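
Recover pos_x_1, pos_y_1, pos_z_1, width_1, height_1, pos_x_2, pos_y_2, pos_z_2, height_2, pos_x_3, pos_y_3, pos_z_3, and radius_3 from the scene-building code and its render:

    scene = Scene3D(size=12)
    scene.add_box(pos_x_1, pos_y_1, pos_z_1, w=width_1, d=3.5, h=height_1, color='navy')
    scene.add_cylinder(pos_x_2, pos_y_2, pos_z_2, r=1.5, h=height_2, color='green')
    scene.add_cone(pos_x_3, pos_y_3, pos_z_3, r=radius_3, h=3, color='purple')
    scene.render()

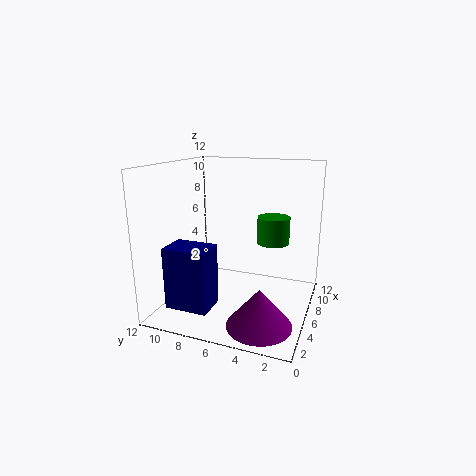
pos_x_1 = 1.5, pos_y_1 = 7, pos_z_1 = 1, width_1 = 2.5, height_1 = 5, pos_x_2 = 10, pos_y_2 = 4, pos_z_2 = 4.5, height_2 = 2.5, pos_x_3 = 2.5, pos_y_3 = 3, pos_z_3 = 0.5, radius_3 = 2.5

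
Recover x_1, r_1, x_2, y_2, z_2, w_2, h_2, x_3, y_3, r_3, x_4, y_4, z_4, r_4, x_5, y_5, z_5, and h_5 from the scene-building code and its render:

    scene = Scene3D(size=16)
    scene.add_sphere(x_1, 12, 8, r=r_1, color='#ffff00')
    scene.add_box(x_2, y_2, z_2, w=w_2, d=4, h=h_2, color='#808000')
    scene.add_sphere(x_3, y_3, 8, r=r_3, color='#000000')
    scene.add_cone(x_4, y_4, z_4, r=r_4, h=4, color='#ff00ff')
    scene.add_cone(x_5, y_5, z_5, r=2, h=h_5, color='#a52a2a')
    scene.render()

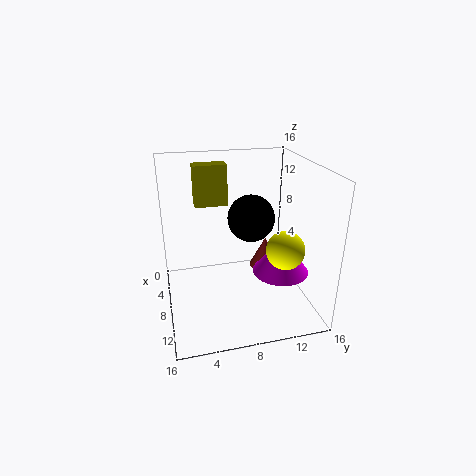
x_1 = 12; r_1 = 2; x_2 = 1; y_2 = 4; z_2 = 10; w_2 = 2; h_2 = 5; x_3 = 3; y_3 = 11; r_3 = 3; x_4 = 11; y_4 = 12; z_4 = 5; r_4 = 3; x_5 = 3; y_5 = 13; z_5 = 1; h_5 = 4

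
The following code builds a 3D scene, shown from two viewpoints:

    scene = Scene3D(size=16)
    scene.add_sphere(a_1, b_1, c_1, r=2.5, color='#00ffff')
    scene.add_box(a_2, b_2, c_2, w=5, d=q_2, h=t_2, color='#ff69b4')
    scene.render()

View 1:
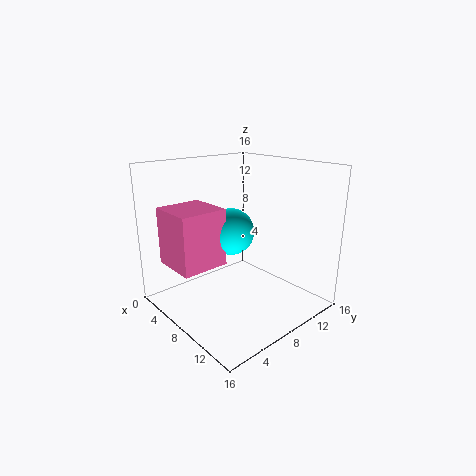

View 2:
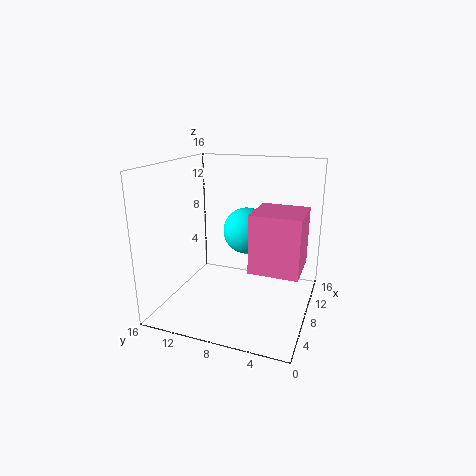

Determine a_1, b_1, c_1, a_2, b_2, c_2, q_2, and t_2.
a_1 = 8, b_1 = 7, c_1 = 9, a_2 = 4, b_2 = 0.5, c_2 = 6, q_2 = 5, t_2 = 6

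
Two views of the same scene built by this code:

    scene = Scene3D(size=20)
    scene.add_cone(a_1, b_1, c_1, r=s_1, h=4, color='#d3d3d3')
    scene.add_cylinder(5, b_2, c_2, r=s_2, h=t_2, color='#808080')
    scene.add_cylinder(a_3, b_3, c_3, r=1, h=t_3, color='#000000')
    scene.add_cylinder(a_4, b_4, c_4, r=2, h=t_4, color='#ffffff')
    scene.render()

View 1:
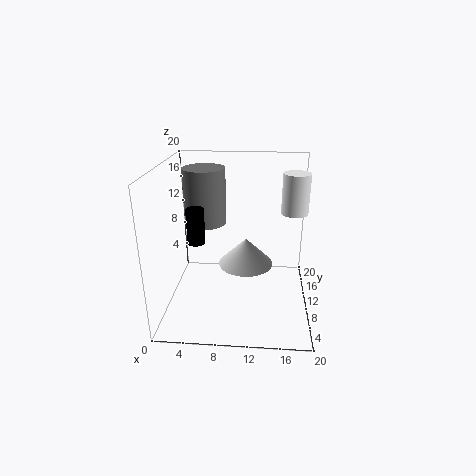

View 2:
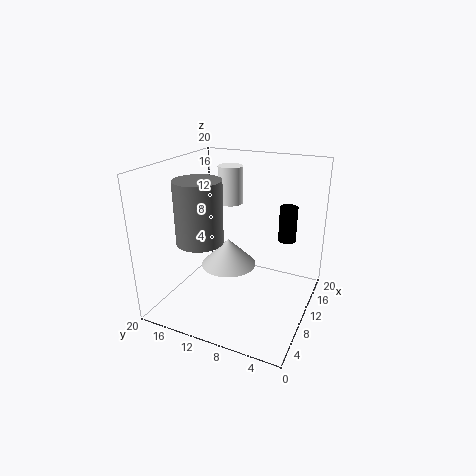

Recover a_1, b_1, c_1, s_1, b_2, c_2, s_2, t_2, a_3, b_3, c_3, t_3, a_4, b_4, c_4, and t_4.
a_1 = 11, b_1 = 12, c_1 = 5, s_1 = 4, b_2 = 13, c_2 = 11, s_2 = 3, t_2 = 8, a_3 = 6, b_3 = 2, c_3 = 13, t_3 = 4, a_4 = 18, b_4 = 15, c_4 = 12, t_4 = 6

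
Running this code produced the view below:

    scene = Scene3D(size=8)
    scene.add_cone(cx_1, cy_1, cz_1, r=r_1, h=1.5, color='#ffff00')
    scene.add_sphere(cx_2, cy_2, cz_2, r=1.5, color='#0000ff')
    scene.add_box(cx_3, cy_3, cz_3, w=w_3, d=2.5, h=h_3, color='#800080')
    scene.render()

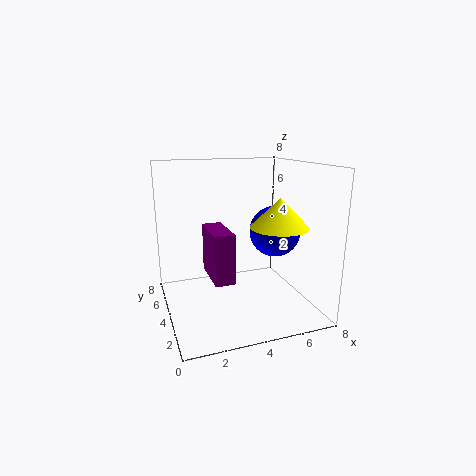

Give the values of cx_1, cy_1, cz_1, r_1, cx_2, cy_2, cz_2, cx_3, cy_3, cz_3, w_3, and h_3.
cx_1 = 5.5
cy_1 = 2
cz_1 = 5
r_1 = 1.5
cx_2 = 6.5
cy_2 = 4.5
cz_2 = 4
cx_3 = 2
cy_3 = 1.5
cz_3 = 2.5
w_3 = 1
h_3 = 2.5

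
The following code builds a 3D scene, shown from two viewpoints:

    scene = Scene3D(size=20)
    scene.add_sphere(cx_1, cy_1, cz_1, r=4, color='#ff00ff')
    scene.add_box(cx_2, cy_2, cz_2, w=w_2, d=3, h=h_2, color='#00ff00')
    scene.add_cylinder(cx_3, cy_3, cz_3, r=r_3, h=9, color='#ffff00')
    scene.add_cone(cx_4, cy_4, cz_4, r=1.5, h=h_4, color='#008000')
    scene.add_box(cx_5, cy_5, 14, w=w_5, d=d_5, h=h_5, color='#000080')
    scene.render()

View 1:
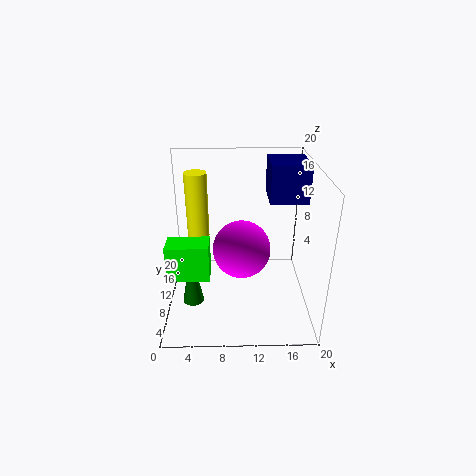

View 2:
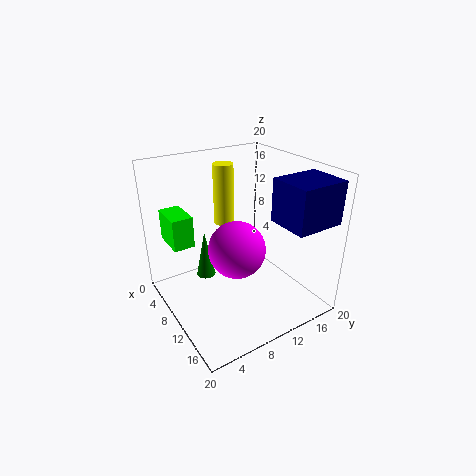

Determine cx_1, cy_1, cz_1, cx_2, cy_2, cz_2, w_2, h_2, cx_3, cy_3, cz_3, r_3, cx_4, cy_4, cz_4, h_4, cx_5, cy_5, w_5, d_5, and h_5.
cx_1 = 10.5
cy_1 = 9.5
cz_1 = 8.5
cx_2 = 1.5
cy_2 = 2
cz_2 = 8.5
w_2 = 5
h_2 = 4.5
cx_3 = 4.5
cy_3 = 11
cz_3 = 10
r_3 = 1.5
cx_4 = 3.5
cy_4 = 8
cz_4 = 1
h_4 = 7.5
cx_5 = 14.5
cy_5 = 12
w_5 = 5.5
d_5 = 6.5
h_5 = 5.5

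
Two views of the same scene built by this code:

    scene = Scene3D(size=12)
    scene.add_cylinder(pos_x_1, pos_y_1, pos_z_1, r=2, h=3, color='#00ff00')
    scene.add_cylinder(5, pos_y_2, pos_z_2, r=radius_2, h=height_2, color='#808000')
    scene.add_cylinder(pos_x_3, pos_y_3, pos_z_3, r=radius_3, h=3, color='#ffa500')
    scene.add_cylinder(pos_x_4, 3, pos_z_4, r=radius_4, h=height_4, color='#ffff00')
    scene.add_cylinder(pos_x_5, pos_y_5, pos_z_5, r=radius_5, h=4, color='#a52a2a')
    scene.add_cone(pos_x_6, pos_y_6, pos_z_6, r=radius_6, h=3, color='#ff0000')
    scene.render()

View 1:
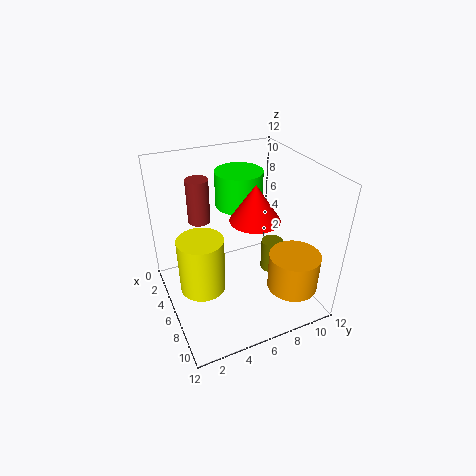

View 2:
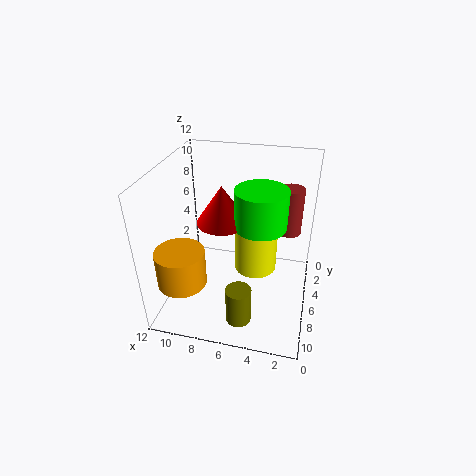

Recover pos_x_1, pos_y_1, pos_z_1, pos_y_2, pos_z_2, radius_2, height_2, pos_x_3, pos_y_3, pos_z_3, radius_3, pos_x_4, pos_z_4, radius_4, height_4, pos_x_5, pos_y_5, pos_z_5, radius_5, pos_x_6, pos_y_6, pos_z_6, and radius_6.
pos_x_1 = 4
pos_y_1 = 7
pos_z_1 = 8
pos_y_2 = 10
pos_z_2 = 1
radius_2 = 1
height_2 = 3
pos_x_3 = 10
pos_y_3 = 9
pos_z_3 = 3
radius_3 = 2
pos_x_4 = 5
pos_z_4 = 1
radius_4 = 2
height_4 = 5
pos_x_5 = 2
pos_y_5 = 4
pos_z_5 = 6
radius_5 = 1
pos_x_6 = 7
pos_y_6 = 7
pos_z_6 = 8
radius_6 = 2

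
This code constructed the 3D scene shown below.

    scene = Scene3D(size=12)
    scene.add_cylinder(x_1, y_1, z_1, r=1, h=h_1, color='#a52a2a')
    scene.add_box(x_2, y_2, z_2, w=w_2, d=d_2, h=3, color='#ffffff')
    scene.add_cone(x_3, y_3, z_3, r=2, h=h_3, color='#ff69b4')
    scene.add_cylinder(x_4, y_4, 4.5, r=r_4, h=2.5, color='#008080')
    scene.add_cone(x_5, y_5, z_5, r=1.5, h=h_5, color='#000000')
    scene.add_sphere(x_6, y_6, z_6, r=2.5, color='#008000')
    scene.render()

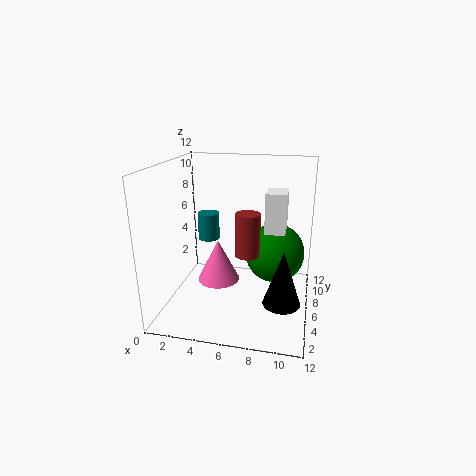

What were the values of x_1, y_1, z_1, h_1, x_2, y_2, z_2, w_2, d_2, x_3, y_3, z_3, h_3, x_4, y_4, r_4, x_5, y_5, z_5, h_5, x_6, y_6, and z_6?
x_1 = 7, y_1 = 5, z_1 = 5, h_1 = 3.5, x_2 = 8.5, y_2 = 3.5, z_2 = 7.5, w_2 = 1.5, d_2 = 2, x_3 = 3.5, y_3 = 8.5, z_3 = 0.5, h_3 = 4, x_4 = 2.5, y_4 = 9, r_4 = 1, x_5 = 10, y_5 = 4, z_5 = 1.5, h_5 = 4.5, x_6 = 9, y_6 = 7, z_6 = 4.5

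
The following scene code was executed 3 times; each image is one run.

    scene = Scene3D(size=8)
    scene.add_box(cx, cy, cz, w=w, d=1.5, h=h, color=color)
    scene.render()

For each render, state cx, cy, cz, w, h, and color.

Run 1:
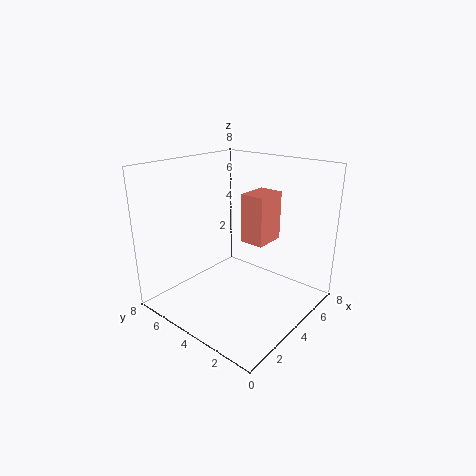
cx = 5.5; cy = 3.5; cz = 3; w = 2; h = 3; color = 'salmon'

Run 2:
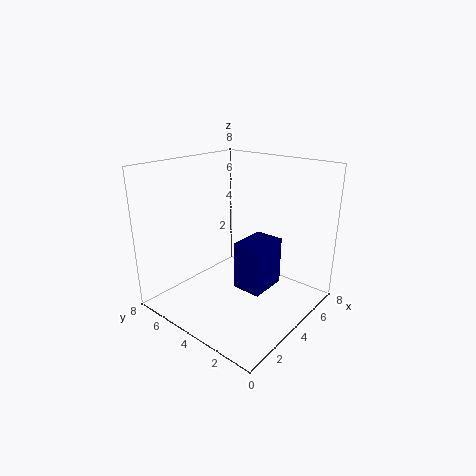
cx = 2.5; cy = 1.5; cz = 2; w = 2; h = 2.5; color = 'navy'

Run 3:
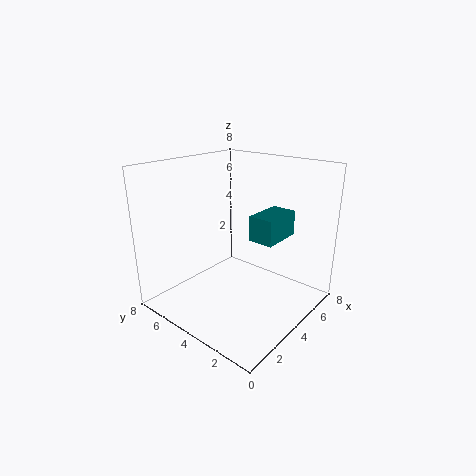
cx = 5; cy = 2.5; cz = 3.5; w = 2.5; h = 1.5; color = 'teal'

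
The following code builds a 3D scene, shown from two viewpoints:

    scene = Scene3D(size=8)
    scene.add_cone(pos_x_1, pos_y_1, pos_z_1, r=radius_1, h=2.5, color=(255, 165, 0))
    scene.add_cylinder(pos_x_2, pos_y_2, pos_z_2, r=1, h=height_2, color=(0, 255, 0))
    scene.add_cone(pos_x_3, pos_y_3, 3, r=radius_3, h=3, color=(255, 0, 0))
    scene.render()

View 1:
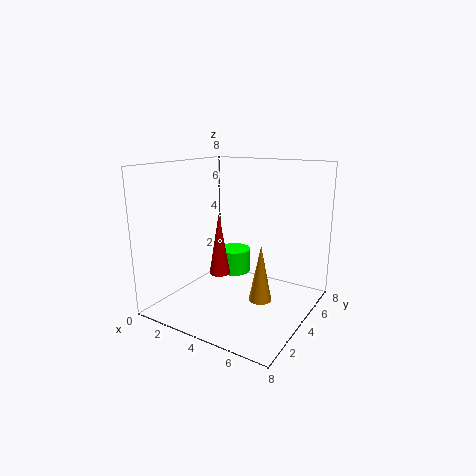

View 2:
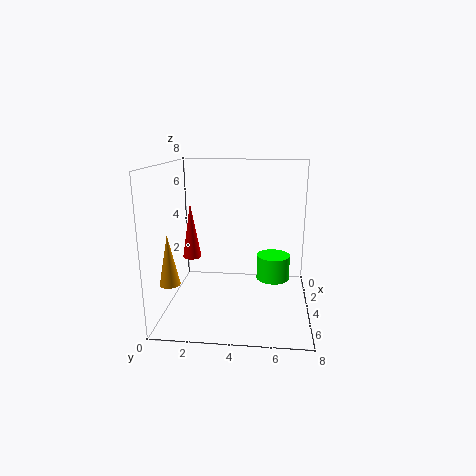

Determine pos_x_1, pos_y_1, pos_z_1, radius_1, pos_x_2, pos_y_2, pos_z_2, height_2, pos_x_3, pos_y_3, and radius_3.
pos_x_1 = 7; pos_y_1 = 1; pos_z_1 = 2.5; radius_1 = 0.5; pos_x_2 = 2.5; pos_y_2 = 6; pos_z_2 = 1; height_2 = 1.5; pos_x_3 = 4.5; pos_y_3 = 1.5; radius_3 = 0.5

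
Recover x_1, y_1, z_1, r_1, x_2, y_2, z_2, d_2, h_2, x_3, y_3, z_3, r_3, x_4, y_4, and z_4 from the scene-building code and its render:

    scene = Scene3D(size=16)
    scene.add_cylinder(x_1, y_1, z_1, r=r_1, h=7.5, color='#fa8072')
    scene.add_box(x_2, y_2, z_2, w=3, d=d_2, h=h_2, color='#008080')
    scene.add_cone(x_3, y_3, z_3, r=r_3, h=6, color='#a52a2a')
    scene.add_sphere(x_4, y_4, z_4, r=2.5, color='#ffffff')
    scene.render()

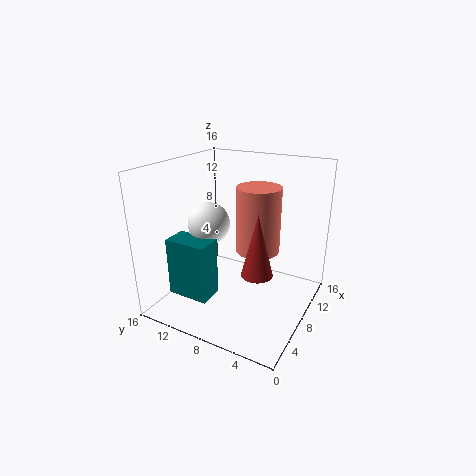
x_1 = 10; y_1 = 6.5; z_1 = 6; r_1 = 2.5; x_2 = 4.5; y_2 = 10.5; z_2 = 0.5; d_2 = 5; h_2 = 7; x_3 = 3.5; y_3 = 3.5; z_3 = 7; r_3 = 1.5; x_4 = 9; y_4 = 12.5; z_4 = 8.5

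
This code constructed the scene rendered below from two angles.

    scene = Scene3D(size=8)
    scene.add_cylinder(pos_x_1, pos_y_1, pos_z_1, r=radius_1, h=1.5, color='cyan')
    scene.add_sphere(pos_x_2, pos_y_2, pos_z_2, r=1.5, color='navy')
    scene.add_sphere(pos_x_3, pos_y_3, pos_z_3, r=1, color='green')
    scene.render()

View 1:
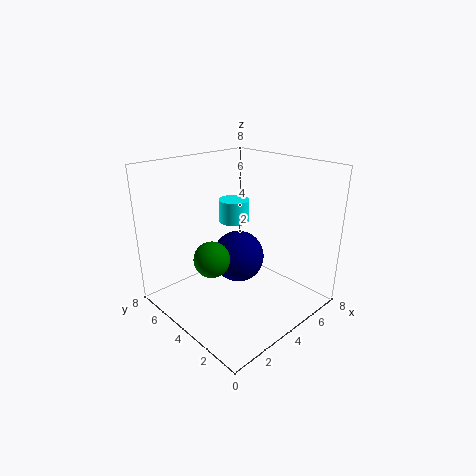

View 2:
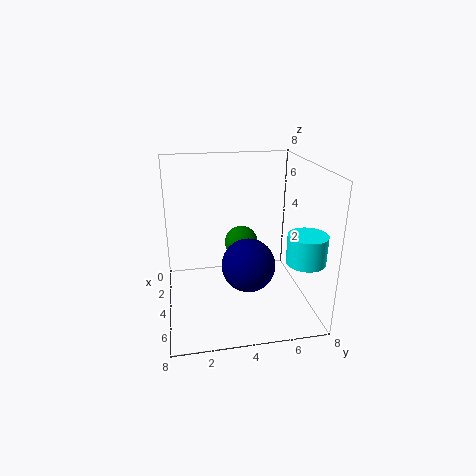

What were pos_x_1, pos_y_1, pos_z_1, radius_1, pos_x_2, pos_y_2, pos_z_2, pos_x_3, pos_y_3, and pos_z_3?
pos_x_1 = 6.5, pos_y_1 = 7, pos_z_1 = 3.5, radius_1 = 1, pos_x_2 = 4.5, pos_y_2 = 4.5, pos_z_2 = 2.5, pos_x_3 = 2.5, pos_y_3 = 4.5, pos_z_3 = 3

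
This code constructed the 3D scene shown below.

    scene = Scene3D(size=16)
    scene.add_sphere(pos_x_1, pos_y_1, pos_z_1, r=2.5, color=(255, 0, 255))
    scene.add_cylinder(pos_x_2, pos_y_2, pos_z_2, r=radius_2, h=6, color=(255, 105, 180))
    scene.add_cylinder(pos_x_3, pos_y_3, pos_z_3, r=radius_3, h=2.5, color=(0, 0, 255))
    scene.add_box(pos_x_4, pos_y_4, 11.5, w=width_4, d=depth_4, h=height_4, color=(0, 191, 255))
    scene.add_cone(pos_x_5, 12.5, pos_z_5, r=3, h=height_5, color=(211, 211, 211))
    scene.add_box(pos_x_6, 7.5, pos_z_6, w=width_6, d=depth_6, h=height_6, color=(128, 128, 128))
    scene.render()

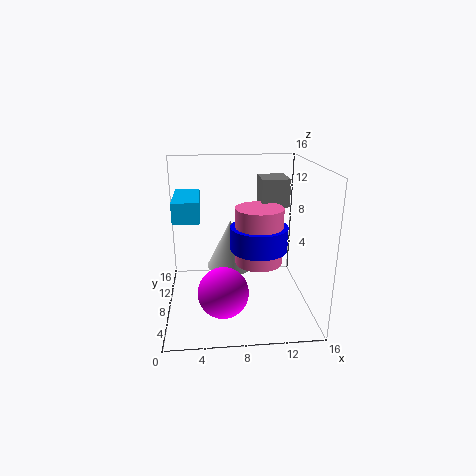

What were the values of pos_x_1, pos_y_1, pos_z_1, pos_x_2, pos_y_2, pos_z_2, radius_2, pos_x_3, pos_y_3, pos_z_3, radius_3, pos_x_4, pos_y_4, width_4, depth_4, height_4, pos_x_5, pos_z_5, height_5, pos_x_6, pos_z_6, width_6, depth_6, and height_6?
pos_x_1 = 6
pos_y_1 = 2.5
pos_z_1 = 4.5
pos_x_2 = 10
pos_y_2 = 6
pos_z_2 = 6
radius_2 = 2.5
pos_x_3 = 10
pos_y_3 = 6
pos_z_3 = 7.5
radius_3 = 3
pos_x_4 = 1.5
pos_y_4 = 3
width_4 = 2.5
depth_4 = 5.5
height_4 = 2
pos_x_5 = 7.5
pos_z_5 = 2.5
height_5 = 6
pos_x_6 = 10.5
pos_z_6 = 11.5
width_6 = 3
depth_6 = 3.5
height_6 = 3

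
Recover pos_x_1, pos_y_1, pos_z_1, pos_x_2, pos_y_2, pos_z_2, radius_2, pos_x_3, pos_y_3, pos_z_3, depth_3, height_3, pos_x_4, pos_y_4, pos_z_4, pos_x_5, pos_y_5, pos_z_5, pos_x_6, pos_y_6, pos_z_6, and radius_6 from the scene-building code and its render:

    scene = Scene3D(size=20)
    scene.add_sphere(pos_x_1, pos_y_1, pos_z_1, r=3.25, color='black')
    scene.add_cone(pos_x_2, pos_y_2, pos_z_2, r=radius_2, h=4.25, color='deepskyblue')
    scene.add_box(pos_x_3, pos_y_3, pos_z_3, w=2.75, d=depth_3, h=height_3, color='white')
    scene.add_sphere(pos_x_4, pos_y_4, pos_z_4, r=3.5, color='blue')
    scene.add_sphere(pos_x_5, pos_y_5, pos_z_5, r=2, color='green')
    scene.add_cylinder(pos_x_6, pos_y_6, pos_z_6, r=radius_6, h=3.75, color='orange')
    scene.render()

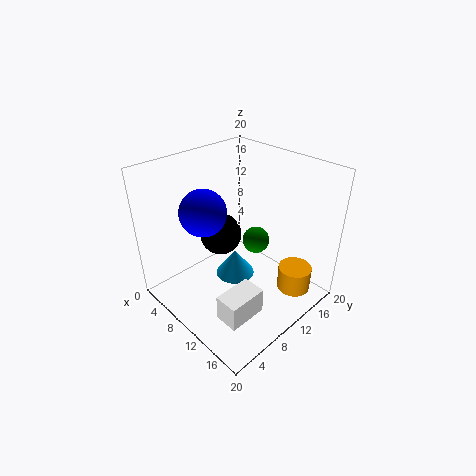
pos_x_1 = 4, pos_y_1 = 12, pos_z_1 = 7, pos_x_2 = 7.25, pos_y_2 = 12, pos_z_2 = 1.25, radius_2 = 3, pos_x_3 = 16.75, pos_y_3 = 0.25, pos_z_3 = 7, depth_3 = 4.5, height_3 = 3, pos_x_4 = 4, pos_y_4 = 8.75, pos_z_4 = 12, pos_x_5 = 9.5, pos_y_5 = 14.25, pos_z_5 = 7.5, pos_x_6 = 15.25, pos_y_6 = 17, pos_z_6 = 0.25, radius_6 = 2.5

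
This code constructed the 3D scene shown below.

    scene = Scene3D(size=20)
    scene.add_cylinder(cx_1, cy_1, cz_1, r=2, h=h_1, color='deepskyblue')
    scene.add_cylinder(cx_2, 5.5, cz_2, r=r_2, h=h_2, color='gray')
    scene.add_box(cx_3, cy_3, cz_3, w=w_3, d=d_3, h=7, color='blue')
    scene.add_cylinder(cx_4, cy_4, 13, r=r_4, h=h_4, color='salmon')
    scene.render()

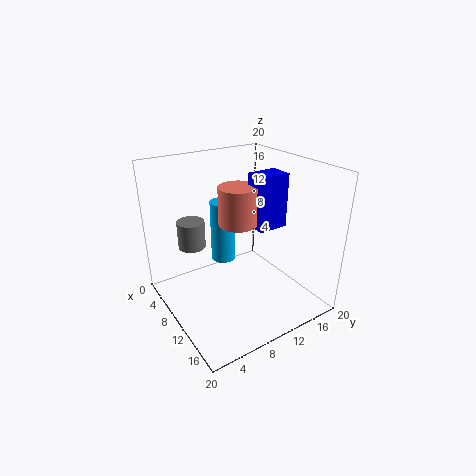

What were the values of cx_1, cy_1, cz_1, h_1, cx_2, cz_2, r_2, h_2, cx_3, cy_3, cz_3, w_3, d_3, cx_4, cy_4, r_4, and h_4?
cx_1 = 2.5
cy_1 = 12
cz_1 = 2.5
h_1 = 10
cx_2 = 4.5
cz_2 = 7.5
r_2 = 2
h_2 = 4
cx_3 = 11.5
cy_3 = 10.5
cz_3 = 12.5
w_3 = 3
d_3 = 4
cx_4 = 11.5
cy_4 = 9
r_4 = 2.5
h_4 = 5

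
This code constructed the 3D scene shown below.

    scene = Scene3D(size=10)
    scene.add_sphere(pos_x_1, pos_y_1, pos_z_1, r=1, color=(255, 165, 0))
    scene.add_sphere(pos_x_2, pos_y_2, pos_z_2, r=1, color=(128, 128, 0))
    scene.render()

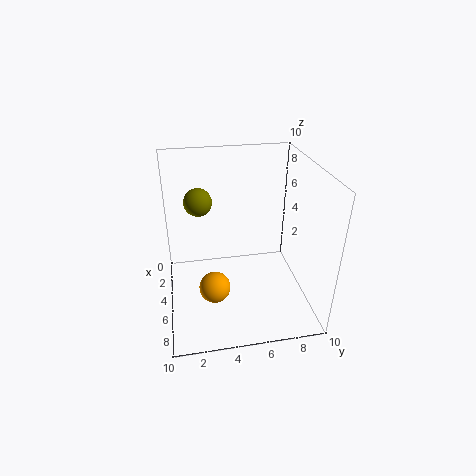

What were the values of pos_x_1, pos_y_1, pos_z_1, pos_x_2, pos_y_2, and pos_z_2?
pos_x_1 = 7.5
pos_y_1 = 3
pos_z_1 = 3
pos_x_2 = 3
pos_y_2 = 2.5
pos_z_2 = 7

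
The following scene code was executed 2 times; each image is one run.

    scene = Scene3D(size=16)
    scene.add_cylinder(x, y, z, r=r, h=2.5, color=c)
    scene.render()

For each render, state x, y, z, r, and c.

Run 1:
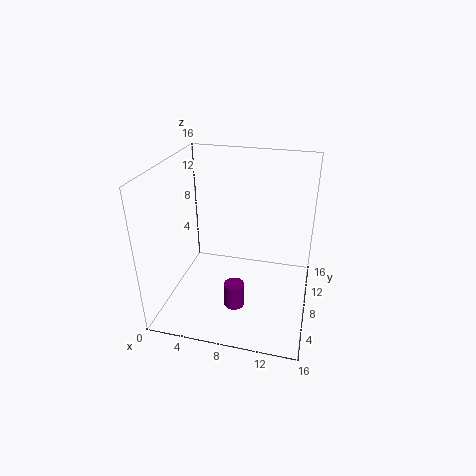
x = 9
y = 2.5
z = 3.5
r = 1
c = 'purple'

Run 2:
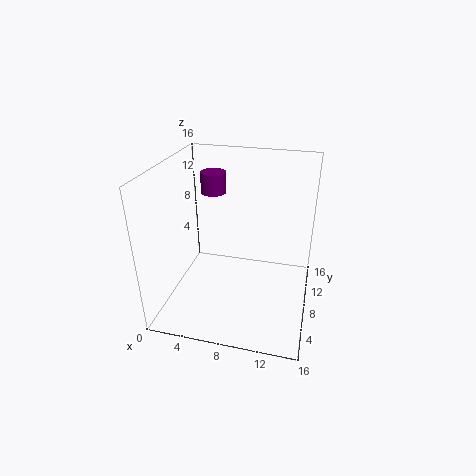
x = 4
y = 12
z = 11.5
r = 1.5
c = 'purple'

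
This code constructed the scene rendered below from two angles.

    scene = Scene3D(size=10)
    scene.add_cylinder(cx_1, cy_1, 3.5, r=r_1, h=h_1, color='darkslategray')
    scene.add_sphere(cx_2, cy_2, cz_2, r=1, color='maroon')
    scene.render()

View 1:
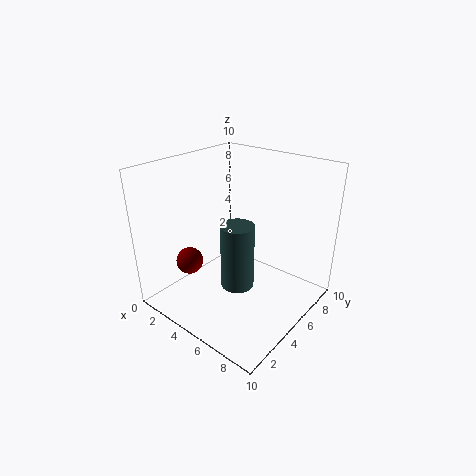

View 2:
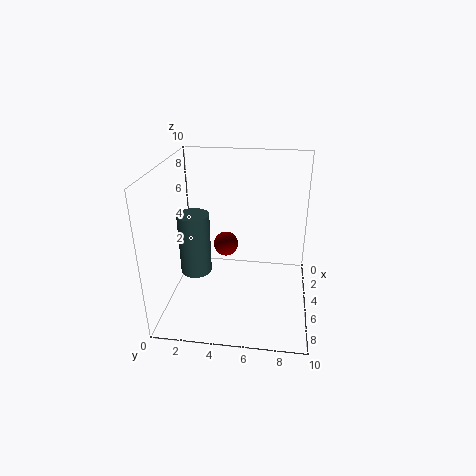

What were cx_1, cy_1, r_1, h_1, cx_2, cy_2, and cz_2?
cx_1 = 7
cy_1 = 2.5
r_1 = 1
h_1 = 4
cx_2 = 1.5
cy_2 = 3.5
cz_2 = 2.5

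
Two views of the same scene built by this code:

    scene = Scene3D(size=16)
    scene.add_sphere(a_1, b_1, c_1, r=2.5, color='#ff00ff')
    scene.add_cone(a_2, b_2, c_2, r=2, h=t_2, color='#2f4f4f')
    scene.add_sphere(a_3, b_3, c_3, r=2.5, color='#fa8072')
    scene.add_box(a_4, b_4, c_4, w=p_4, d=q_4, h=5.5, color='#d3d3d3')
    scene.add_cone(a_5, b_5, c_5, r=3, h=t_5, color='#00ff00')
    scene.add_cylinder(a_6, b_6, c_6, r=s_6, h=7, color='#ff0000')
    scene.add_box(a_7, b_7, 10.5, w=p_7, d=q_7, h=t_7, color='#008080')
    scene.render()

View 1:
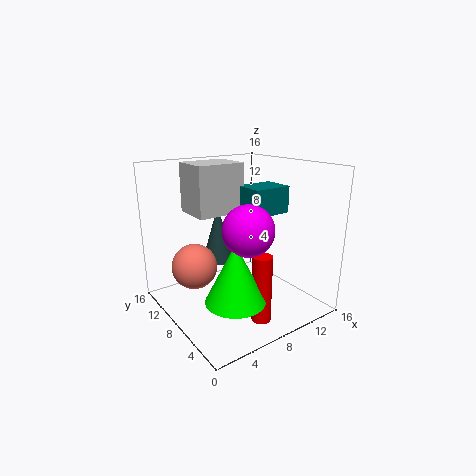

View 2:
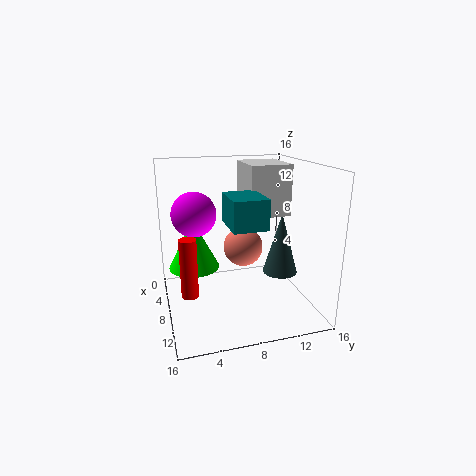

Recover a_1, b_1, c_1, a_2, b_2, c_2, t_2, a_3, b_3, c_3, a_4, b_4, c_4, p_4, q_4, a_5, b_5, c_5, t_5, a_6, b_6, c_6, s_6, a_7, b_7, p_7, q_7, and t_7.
a_1 = 6
b_1 = 3.5
c_1 = 10.5
a_2 = 8.5
b_2 = 13
c_2 = 3.5
t_2 = 7
a_3 = 3.5
b_3 = 10
c_3 = 5
a_4 = 4
b_4 = 9
c_4 = 10.5
p_4 = 5.5
q_4 = 4.5
a_5 = 4.5
b_5 = 3.5
c_5 = 3.5
t_5 = 6
a_6 = 7
b_6 = 2.5
c_6 = 1
s_6 = 1
a_7 = 9
b_7 = 6
p_7 = 4.5
q_7 = 3.5
t_7 = 3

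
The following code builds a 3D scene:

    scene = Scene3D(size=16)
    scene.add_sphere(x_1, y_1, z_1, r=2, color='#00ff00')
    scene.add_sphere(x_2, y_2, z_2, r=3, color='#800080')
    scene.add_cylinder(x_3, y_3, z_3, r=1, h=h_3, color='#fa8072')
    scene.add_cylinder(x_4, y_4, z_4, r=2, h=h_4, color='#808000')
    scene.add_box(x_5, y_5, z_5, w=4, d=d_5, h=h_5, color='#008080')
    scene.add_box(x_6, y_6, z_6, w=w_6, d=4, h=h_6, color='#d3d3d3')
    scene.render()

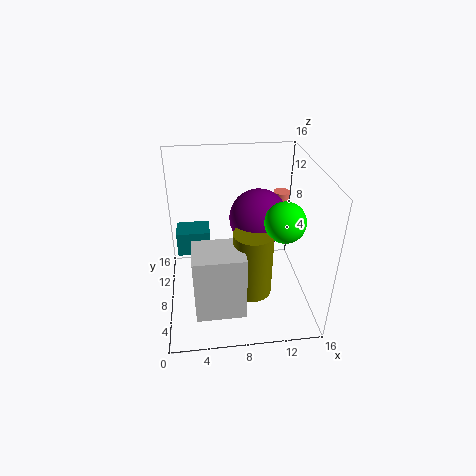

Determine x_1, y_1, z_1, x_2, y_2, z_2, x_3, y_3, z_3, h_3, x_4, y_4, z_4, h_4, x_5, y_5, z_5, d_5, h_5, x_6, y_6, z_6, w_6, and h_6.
x_1 = 12; y_1 = 4; z_1 = 12; x_2 = 10; y_2 = 7; z_2 = 11; x_3 = 14; y_3 = 13; z_3 = 8; h_3 = 3; x_4 = 9; y_4 = 4; z_4 = 4; h_4 = 7; x_5 = 1; y_5 = 11; z_5 = 4; d_5 = 3; h_5 = 3; x_6 = 3; y_6 = 1; z_6 = 3; w_6 = 5; h_6 = 7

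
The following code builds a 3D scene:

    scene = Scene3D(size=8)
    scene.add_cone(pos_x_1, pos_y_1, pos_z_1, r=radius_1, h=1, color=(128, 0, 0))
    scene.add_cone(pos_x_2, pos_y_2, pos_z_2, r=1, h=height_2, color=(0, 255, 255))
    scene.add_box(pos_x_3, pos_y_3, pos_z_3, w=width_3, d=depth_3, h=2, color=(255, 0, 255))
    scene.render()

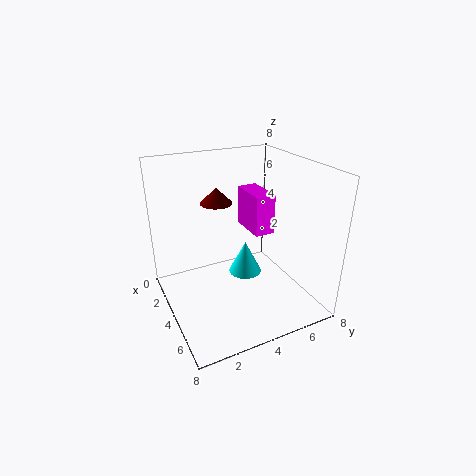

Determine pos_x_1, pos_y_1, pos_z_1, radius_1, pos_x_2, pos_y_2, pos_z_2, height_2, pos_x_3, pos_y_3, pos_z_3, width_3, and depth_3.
pos_x_1 = 1
pos_y_1 = 4
pos_z_1 = 5
radius_1 = 1
pos_x_2 = 3
pos_y_2 = 5
pos_z_2 = 1
height_2 = 2
pos_x_3 = 4
pos_y_3 = 4
pos_z_3 = 5
width_3 = 2
depth_3 = 1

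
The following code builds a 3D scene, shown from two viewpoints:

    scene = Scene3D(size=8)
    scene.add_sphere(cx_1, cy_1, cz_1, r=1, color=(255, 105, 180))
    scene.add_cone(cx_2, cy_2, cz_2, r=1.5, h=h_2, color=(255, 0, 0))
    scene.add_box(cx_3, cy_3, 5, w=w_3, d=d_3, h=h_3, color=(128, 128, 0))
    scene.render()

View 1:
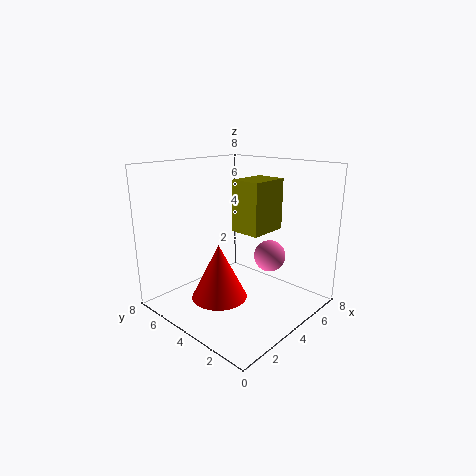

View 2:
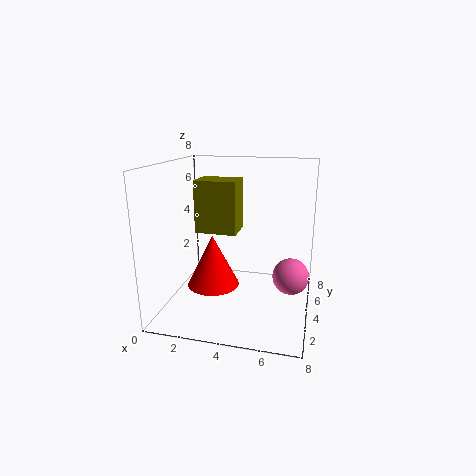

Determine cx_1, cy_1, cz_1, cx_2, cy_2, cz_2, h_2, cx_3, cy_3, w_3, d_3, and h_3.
cx_1 = 7
cy_1 = 4
cz_1 = 2
cx_2 = 2.5
cy_2 = 4
cz_2 = 1
h_2 = 3
cx_3 = 2.5
cy_3 = 1.5
w_3 = 2
d_3 = 1.5
h_3 = 2.5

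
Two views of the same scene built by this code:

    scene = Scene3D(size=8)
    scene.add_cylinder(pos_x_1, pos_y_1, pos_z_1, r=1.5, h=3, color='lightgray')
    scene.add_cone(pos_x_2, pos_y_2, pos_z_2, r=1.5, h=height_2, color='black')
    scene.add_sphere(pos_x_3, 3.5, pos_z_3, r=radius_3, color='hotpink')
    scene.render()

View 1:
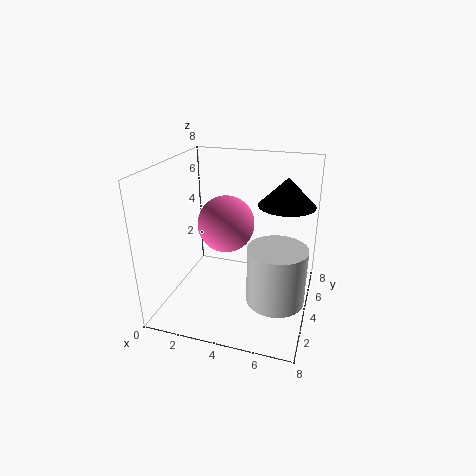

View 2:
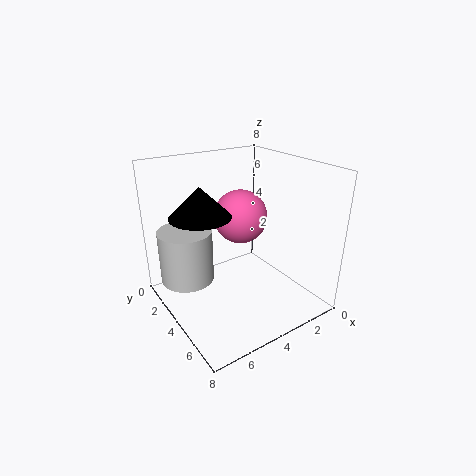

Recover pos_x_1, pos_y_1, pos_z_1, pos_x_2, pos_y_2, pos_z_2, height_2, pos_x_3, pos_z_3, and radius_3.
pos_x_1 = 6.5, pos_y_1 = 2.5, pos_z_1 = 1.5, pos_x_2 = 6.5, pos_y_2 = 4.5, pos_z_2 = 6, height_2 = 1.5, pos_x_3 = 3.5, pos_z_3 = 5, radius_3 = 1.5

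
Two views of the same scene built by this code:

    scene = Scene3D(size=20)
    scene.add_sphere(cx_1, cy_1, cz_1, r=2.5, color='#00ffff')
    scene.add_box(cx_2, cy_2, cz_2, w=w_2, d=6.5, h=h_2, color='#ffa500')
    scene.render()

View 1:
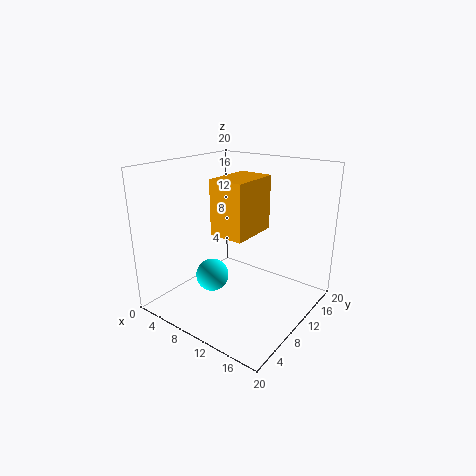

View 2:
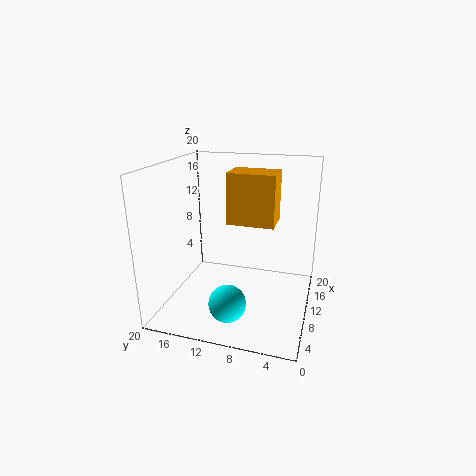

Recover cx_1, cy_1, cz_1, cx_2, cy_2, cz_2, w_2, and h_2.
cx_1 = 5
cy_1 = 10
cz_1 = 2.5
cx_2 = 9.5
cy_2 = 5
cz_2 = 12
w_2 = 4.5
h_2 = 7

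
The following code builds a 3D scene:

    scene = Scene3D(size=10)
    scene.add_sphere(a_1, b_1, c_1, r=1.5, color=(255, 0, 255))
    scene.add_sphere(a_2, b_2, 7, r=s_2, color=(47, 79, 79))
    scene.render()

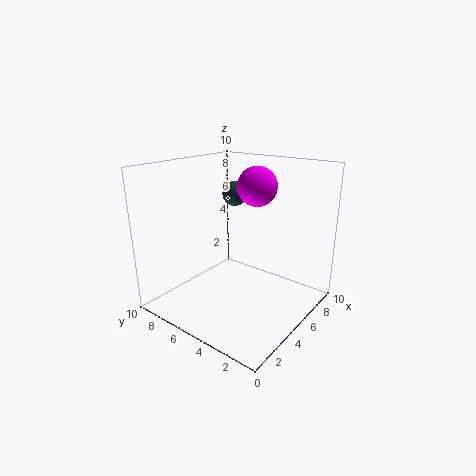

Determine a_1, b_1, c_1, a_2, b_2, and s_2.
a_1 = 8
b_1 = 5.5
c_1 = 8
a_2 = 8.5
b_2 = 8
s_2 = 1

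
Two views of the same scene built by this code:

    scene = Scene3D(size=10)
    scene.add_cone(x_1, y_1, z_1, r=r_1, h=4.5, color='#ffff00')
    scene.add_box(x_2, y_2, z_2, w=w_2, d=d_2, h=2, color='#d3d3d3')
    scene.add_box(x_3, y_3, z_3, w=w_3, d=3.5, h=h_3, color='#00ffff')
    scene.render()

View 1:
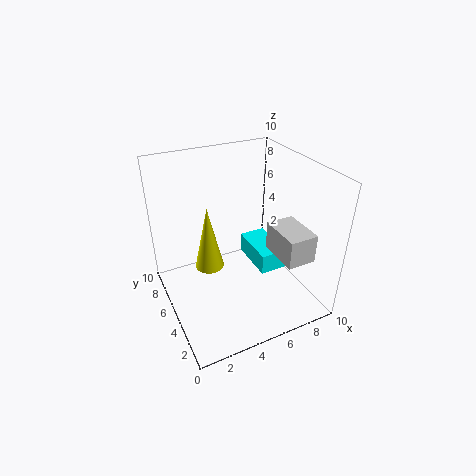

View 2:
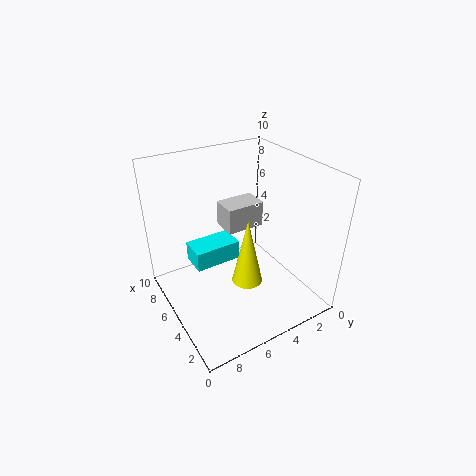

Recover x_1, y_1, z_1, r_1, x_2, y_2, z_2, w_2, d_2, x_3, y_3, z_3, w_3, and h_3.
x_1 = 3; y_1 = 5.5; z_1 = 3; r_1 = 1; x_2 = 7; y_2 = 1.5; z_2 = 4; w_2 = 2; d_2 = 3; x_3 = 6.5; y_3 = 4; z_3 = 2; w_3 = 2; h_3 = 1.5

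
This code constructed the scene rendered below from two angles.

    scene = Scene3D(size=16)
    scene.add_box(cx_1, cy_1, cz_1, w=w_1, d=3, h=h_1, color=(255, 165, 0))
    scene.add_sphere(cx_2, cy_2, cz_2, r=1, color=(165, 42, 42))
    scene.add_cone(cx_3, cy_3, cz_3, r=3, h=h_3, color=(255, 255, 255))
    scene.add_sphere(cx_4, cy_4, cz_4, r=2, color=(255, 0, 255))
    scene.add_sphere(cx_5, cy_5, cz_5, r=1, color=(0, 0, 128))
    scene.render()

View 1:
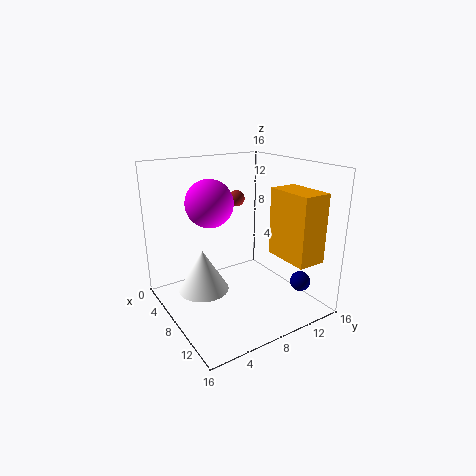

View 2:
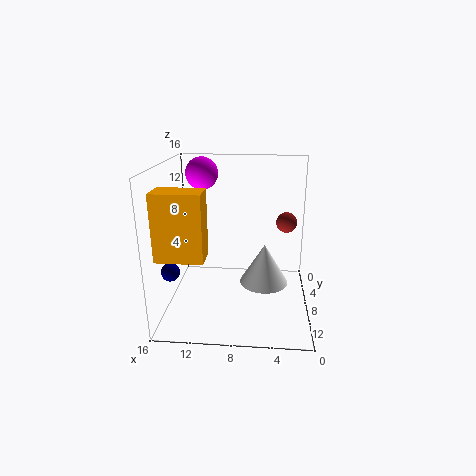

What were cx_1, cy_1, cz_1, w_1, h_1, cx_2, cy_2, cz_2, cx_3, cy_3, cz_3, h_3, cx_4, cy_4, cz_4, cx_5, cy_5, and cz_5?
cx_1 = 11
cy_1 = 10
cz_1 = 7
w_1 = 5
h_1 = 7
cx_2 = 3
cy_2 = 11
cz_2 = 11
cx_3 = 5
cy_3 = 5
cz_3 = 1
h_3 = 5
cx_4 = 13
cy_4 = 2
cz_4 = 14
cx_5 = 15
cy_5 = 11
cz_5 = 5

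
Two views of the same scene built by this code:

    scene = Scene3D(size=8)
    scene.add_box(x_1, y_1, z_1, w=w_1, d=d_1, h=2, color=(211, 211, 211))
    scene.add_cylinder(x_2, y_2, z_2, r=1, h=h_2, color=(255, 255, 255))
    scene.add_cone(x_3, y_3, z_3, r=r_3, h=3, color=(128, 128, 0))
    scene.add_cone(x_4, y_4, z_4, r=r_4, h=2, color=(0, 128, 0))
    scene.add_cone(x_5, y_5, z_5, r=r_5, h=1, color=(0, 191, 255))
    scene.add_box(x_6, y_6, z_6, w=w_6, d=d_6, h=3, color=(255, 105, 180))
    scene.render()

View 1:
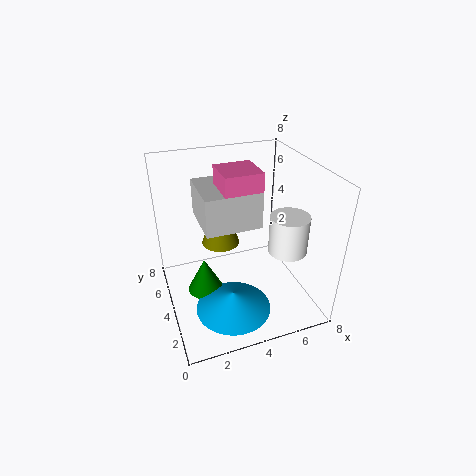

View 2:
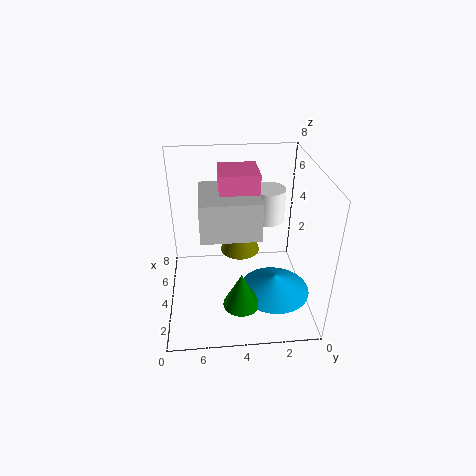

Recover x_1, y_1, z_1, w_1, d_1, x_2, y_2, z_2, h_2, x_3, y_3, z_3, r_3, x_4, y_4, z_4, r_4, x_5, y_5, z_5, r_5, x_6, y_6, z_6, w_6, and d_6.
x_1 = 2; y_1 = 3; z_1 = 5; w_1 = 3; d_1 = 3; x_2 = 6; y_2 = 2; z_2 = 4; h_2 = 2; x_3 = 3; y_3 = 4; z_3 = 4; r_3 = 1; x_4 = 2; y_4 = 4; z_4 = 1; r_4 = 1; x_5 = 3; y_5 = 2; z_5 = 1; r_5 = 2; x_6 = 3; y_6 = 3; z_6 = 5; w_6 = 2; d_6 = 2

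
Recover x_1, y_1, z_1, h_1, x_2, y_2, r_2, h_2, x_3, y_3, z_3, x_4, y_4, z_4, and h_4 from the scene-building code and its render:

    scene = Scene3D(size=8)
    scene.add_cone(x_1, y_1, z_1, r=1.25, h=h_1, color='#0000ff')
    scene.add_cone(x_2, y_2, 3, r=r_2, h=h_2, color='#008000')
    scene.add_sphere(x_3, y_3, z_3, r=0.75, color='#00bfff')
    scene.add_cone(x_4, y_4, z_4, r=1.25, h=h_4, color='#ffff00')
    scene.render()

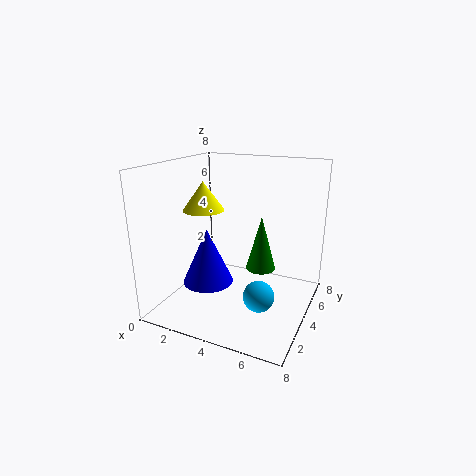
x_1 = 3.5, y_1 = 1.5, z_1 = 2.5, h_1 = 2.75, x_2 = 5.75, y_2 = 3, r_2 = 0.75, h_2 = 2.75, x_3 = 6.25, y_3 = 1.5, z_3 = 2.25, x_4 = 1.25, y_4 = 5, z_4 = 5, h_4 = 1.75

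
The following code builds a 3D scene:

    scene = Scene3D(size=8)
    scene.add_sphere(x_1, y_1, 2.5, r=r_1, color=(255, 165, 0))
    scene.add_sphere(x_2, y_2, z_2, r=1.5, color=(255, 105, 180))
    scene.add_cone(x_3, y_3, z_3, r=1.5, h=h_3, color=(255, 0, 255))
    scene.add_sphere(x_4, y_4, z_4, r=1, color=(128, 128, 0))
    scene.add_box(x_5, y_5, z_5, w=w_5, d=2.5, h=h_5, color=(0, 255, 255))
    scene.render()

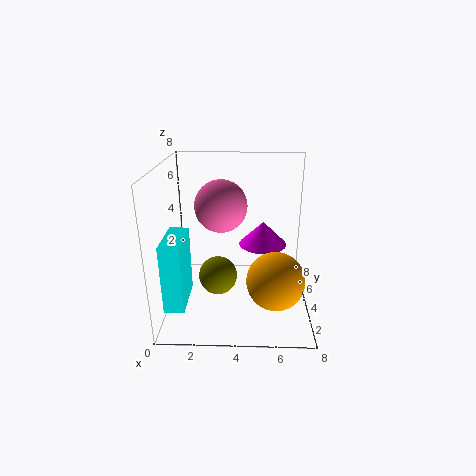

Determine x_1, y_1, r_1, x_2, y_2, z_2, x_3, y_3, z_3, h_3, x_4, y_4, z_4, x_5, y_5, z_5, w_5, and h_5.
x_1 = 6, y_1 = 2, r_1 = 1.5, x_2 = 3, y_2 = 5, z_2 = 5.5, x_3 = 5.5, y_3 = 6.5, z_3 = 2.5, h_3 = 1.5, x_4 = 3, y_4 = 2.5, z_4 = 2.5, x_5 = 0.5, y_5 = 0.5, z_5 = 1.5, w_5 = 1, h_5 = 3.5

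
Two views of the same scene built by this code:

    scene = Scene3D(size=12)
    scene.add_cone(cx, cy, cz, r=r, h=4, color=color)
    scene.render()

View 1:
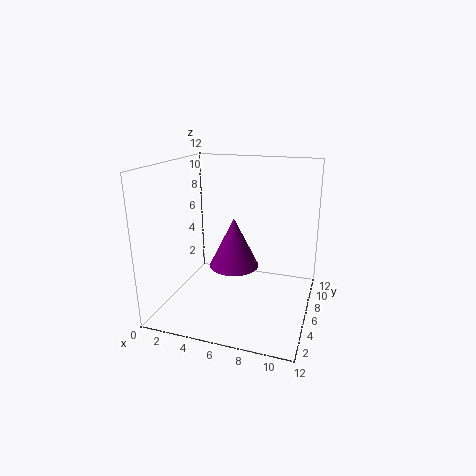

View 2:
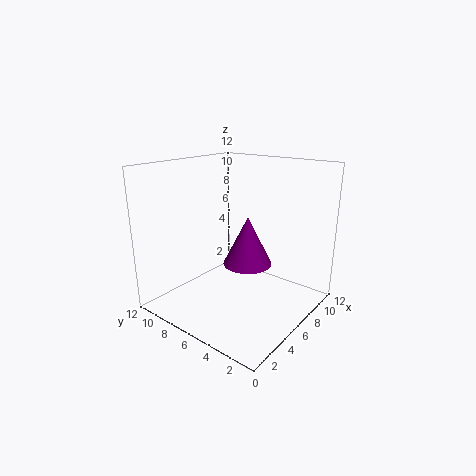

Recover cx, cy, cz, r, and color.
cx = 6, cy = 5, cz = 4, r = 2, color = 'purple'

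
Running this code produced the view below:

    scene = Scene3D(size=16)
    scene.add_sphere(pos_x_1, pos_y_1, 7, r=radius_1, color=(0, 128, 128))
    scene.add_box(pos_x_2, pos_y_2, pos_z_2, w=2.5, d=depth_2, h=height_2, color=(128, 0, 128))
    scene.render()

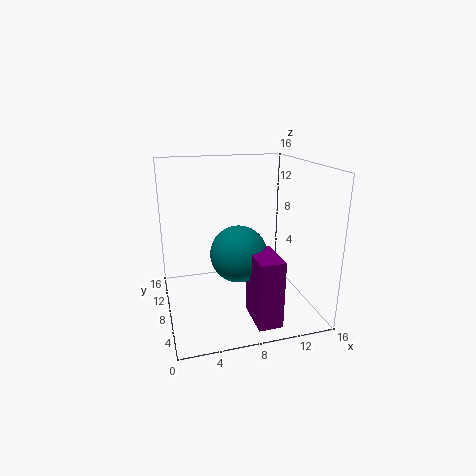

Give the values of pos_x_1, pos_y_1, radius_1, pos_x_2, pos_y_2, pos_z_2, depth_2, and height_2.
pos_x_1 = 7.5
pos_y_1 = 6
radius_1 = 3
pos_x_2 = 8
pos_y_2 = 0.5
pos_z_2 = 1
depth_2 = 4.5
height_2 = 7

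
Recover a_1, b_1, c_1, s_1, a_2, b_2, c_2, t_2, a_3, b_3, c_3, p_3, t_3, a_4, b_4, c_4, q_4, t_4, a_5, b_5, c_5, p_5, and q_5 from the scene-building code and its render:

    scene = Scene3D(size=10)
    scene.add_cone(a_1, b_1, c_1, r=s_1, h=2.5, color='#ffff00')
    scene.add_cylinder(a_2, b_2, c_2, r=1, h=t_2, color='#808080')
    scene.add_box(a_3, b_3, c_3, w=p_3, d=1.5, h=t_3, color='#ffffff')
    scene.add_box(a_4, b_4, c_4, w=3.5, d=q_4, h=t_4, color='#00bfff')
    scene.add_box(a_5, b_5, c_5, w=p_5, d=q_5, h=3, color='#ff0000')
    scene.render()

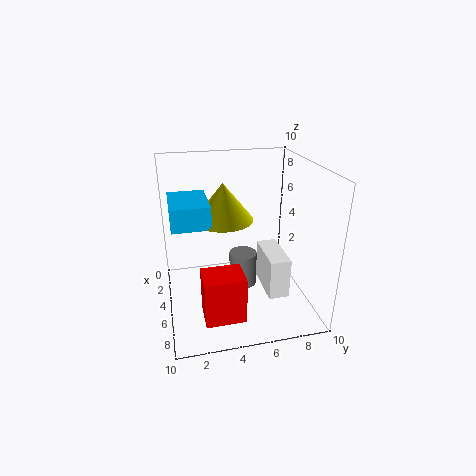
a_1 = 5
b_1 = 4
c_1 = 6.5
s_1 = 2
a_2 = 4.5
b_2 = 5.5
c_2 = 1
t_2 = 2.5
a_3 = 3
b_3 = 7
c_3 = 0.5
p_3 = 3.5
t_3 = 3
a_4 = 3
b_4 = 0.5
c_4 = 6.5
q_4 = 2.5
t_4 = 1.5
a_5 = 7.5
b_5 = 2
c_5 = 1.5
p_5 = 2
q_5 = 2.5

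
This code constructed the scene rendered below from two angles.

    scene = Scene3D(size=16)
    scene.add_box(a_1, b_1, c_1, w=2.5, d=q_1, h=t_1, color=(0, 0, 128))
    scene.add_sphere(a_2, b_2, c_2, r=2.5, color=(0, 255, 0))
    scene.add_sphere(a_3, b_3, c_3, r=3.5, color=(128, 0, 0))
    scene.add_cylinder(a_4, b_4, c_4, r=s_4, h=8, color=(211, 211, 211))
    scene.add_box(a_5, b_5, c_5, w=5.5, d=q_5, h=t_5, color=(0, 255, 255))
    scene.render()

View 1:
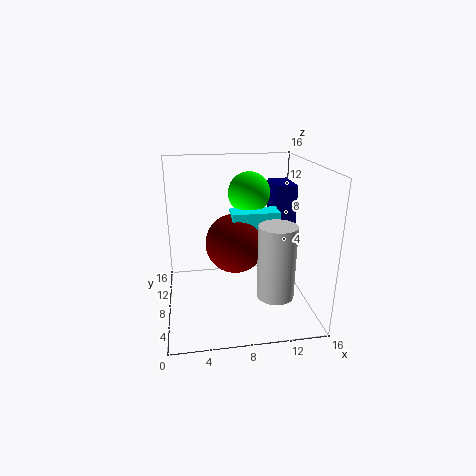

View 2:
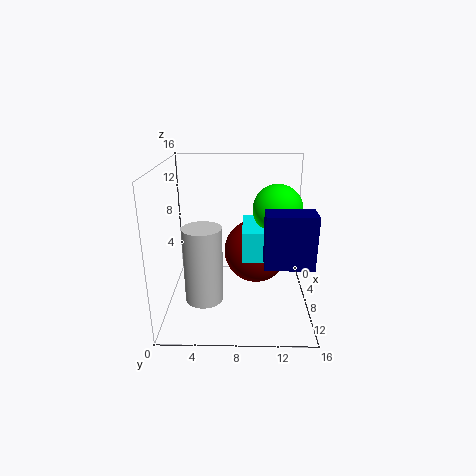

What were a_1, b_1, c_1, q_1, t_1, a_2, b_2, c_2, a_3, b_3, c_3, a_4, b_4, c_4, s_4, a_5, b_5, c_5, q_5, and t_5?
a_1 = 13; b_1 = 10.5; c_1 = 8; q_1 = 4.5; t_1 = 5; a_2 = 10; b_2 = 12; c_2 = 12; a_3 = 8; b_3 = 10; c_3 = 6.5; a_4 = 11.5; b_4 = 4.5; c_4 = 2.5; s_4 = 2; a_5 = 7.5; b_5 = 8.5; c_5 = 7.5; q_5 = 2.5; t_5 = 3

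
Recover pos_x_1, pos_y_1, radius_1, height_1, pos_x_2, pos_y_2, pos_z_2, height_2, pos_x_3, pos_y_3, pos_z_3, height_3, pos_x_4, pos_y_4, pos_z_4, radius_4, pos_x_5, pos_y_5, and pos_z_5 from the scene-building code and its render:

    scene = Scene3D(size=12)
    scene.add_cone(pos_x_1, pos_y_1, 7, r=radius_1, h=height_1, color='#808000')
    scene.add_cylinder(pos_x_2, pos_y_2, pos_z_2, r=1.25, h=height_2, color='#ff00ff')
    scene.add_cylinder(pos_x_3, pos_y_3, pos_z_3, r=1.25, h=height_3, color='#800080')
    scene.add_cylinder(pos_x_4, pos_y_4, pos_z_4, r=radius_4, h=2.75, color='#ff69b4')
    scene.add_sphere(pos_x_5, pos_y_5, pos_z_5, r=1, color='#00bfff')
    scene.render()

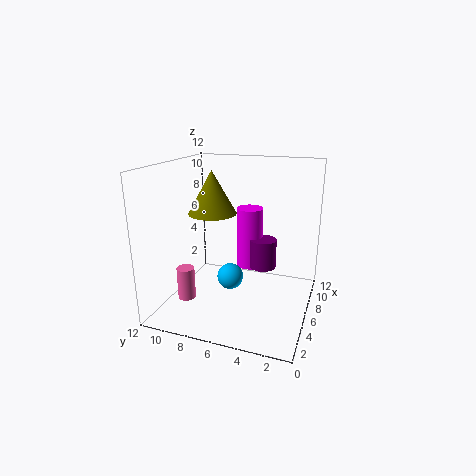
pos_x_1 = 8.75, pos_y_1 = 9.5, radius_1 = 2.25, height_1 = 4, pos_x_2 = 10, pos_y_2 = 6.25, pos_z_2 = 1.75, height_2 = 5.75, pos_x_3 = 9.5, pos_y_3 = 4.75, pos_z_3 = 2, height_3 = 2.75, pos_x_4 = 4, pos_y_4 = 10, pos_z_4 = 0.75, radius_4 = 0.75, pos_x_5 = 3.5, pos_y_5 = 5.75, pos_z_5 = 3.75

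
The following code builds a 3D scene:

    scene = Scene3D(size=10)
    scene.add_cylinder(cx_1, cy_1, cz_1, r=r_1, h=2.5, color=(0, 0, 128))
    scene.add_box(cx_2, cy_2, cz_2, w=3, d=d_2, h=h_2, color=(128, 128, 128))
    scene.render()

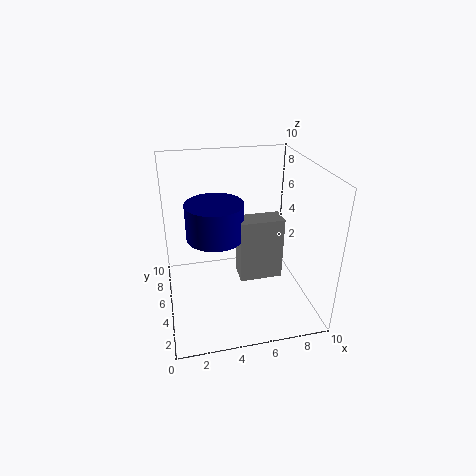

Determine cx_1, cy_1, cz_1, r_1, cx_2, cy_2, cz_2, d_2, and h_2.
cx_1 = 3.5; cy_1 = 5.5; cz_1 = 5; r_1 = 2; cx_2 = 5; cy_2 = 4; cz_2 = 2; d_2 = 1.5; h_2 = 4.5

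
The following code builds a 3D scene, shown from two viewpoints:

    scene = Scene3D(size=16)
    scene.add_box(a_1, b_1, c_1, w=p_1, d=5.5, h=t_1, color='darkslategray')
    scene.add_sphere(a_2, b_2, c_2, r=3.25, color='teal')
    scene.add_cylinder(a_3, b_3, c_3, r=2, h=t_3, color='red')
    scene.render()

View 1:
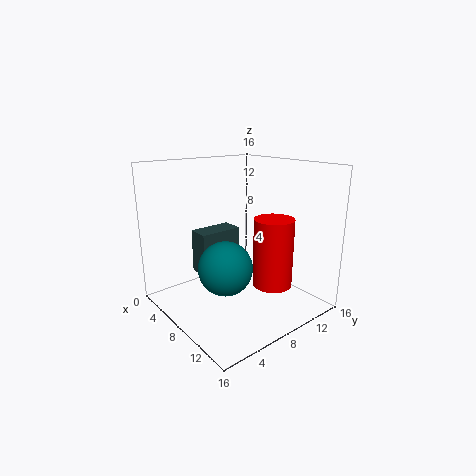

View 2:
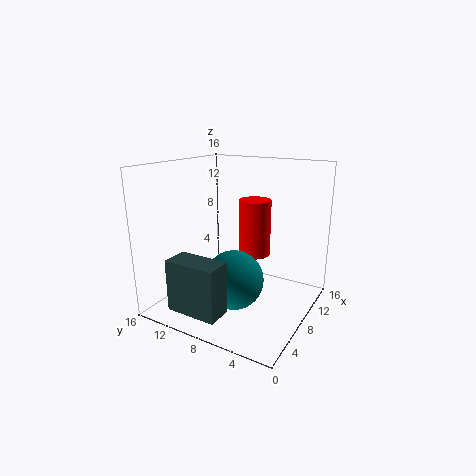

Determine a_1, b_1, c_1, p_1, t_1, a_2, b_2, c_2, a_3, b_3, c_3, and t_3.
a_1 = 0.5
b_1 = 6.5
c_1 = 1.75
p_1 = 2.75
t_1 = 5.5
a_2 = 6.25
b_2 = 7.5
c_2 = 3.75
a_3 = 13
b_3 = 8.5
c_3 = 4.25
t_3 = 7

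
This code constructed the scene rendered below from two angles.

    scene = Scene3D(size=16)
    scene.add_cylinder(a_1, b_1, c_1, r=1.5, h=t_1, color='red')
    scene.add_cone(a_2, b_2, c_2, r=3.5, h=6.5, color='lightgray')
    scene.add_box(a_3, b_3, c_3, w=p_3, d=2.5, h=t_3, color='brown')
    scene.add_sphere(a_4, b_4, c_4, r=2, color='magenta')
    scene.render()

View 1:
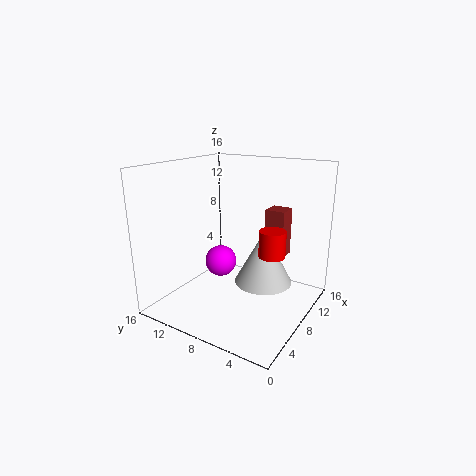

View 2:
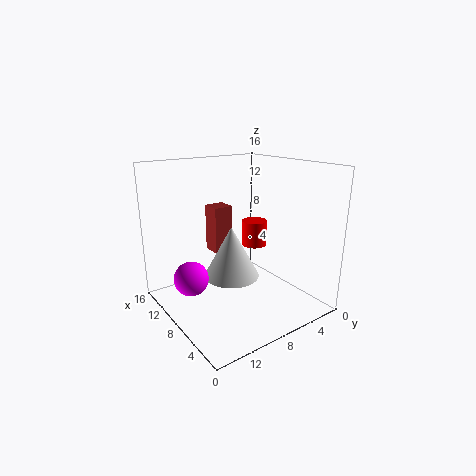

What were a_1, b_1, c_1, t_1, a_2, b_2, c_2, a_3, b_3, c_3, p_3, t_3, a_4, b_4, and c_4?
a_1 = 9.5
b_1 = 4.5
c_1 = 6
t_1 = 3
a_2 = 11.5
b_2 = 6.5
c_2 = 1.5
a_3 = 13.5
b_3 = 5
c_3 = 4
p_3 = 2.5
t_3 = 6
a_4 = 11
b_4 = 12.5
c_4 = 3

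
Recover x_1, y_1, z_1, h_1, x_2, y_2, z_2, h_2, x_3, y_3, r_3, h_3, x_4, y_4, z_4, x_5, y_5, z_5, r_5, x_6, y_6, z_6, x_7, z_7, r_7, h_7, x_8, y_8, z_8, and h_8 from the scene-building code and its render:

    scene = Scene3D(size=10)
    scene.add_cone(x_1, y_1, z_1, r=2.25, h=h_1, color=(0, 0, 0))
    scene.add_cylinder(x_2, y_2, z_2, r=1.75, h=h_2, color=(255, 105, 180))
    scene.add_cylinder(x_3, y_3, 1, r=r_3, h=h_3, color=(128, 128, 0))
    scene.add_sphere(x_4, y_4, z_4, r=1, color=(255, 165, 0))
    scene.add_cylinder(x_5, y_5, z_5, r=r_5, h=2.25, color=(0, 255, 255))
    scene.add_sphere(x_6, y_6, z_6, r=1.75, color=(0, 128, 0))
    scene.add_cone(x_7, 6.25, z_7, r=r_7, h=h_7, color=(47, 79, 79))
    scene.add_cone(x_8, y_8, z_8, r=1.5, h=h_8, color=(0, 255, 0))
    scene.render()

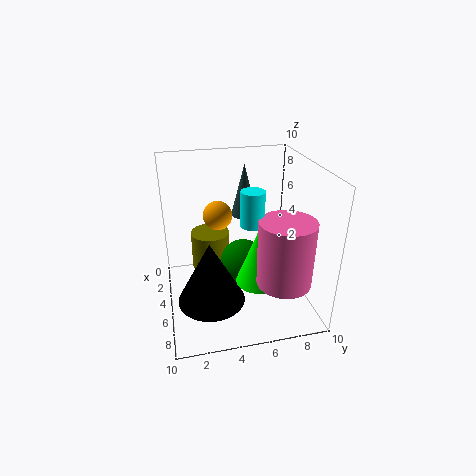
x_1 = 6.75; y_1 = 2.75; z_1 = 1.5; h_1 = 4.25; x_2 = 8.25; y_2 = 7.25; z_2 = 3.25; h_2 = 4.25; x_3 = 1.75; y_3 = 3.5; r_3 = 1.5; h_3 = 3; x_4 = 4.25; y_4 = 3.75; z_4 = 6.5; x_5 = 6.75; y_5 = 5.5; z_5 = 6.75; r_5 = 0.75; x_6 = 3.5; y_6 = 5.75; z_6 = 2; x_7 = 1.75; z_7 = 5.25; r_7 = 1; h_7 = 4; x_8 = 6.75; y_8 = 6; z_8 = 2.5; h_8 = 4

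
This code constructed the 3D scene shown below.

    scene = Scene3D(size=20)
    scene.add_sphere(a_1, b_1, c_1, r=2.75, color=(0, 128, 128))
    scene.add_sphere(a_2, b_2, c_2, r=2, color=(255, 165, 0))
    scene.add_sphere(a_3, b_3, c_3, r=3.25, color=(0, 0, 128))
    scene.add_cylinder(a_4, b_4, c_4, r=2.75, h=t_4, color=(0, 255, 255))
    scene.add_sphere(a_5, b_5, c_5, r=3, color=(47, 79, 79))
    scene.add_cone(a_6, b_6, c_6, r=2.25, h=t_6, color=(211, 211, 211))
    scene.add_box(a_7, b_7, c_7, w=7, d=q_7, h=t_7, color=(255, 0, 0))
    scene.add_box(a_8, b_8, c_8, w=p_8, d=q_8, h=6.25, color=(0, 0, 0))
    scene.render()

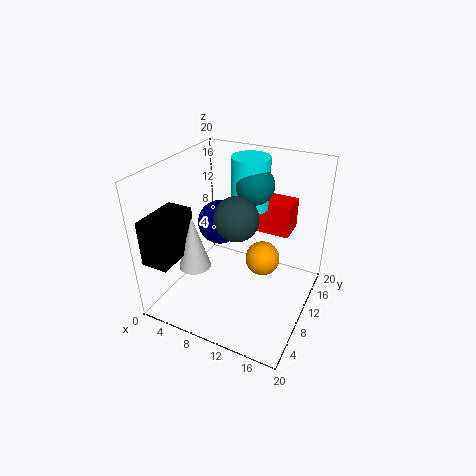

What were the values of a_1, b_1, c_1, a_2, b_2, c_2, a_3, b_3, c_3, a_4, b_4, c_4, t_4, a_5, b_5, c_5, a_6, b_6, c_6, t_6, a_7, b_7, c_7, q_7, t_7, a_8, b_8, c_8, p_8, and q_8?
a_1 = 10.5
b_1 = 14.25
c_1 = 16.25
a_2 = 15.5
b_2 = 5.5
c_2 = 11.25
a_3 = 5.75
b_3 = 12.5
c_3 = 10.25
a_4 = 9.5
b_4 = 15
c_4 = 12.5
t_4 = 7.5
a_5 = 10.25
b_5 = 9
c_5 = 13.5
a_6 = 4.75
b_6 = 6.75
c_6 = 5.75
t_6 = 7.75
a_7 = 8.5
b_7 = 15.25
c_7 = 8.5
q_7 = 4.25
t_7 = 4.75
a_8 = 0.25
b_8 = 1.25
c_8 = 8
p_8 = 3.75
q_8 = 6.75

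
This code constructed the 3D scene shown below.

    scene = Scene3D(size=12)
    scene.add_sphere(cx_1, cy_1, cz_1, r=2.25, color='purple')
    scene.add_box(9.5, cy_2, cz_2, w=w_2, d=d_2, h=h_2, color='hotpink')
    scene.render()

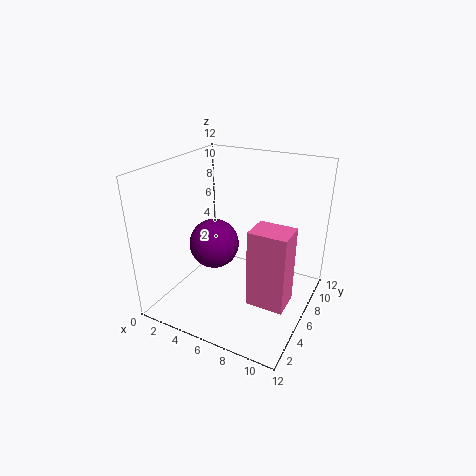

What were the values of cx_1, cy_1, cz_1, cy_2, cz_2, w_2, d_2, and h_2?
cx_1 = 3
cy_1 = 7
cz_1 = 4.25
cy_2 = 0.5
cz_2 = 4.5
w_2 = 2.5
d_2 = 2
h_2 = 5.25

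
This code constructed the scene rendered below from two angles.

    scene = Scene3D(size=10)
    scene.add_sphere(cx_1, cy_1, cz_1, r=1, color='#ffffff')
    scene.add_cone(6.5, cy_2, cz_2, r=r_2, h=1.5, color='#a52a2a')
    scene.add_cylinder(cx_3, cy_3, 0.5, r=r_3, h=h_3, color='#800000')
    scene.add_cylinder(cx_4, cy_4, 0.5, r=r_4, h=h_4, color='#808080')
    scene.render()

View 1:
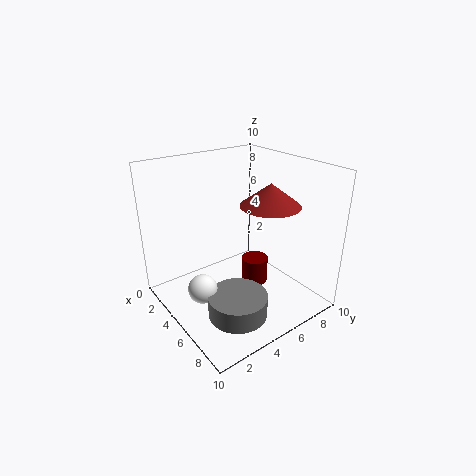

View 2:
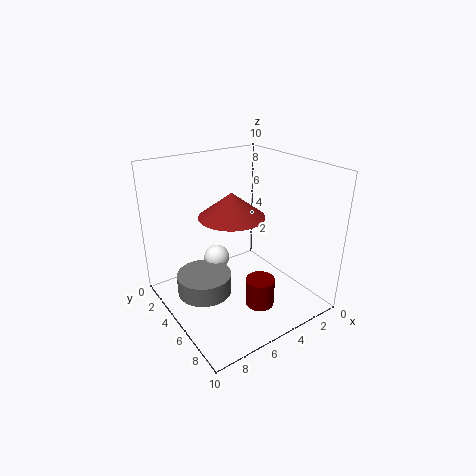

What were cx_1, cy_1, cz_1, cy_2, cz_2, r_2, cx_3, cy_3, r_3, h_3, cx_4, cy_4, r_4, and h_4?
cx_1 = 5; cy_1 = 2; cz_1 = 2; cy_2 = 6.5; cz_2 = 7.5; r_2 = 2; cx_3 = 4.5; cy_3 = 7; r_3 = 1; h_3 = 2; cx_4 = 7; cy_4 = 3.5; r_4 = 2; h_4 = 1.5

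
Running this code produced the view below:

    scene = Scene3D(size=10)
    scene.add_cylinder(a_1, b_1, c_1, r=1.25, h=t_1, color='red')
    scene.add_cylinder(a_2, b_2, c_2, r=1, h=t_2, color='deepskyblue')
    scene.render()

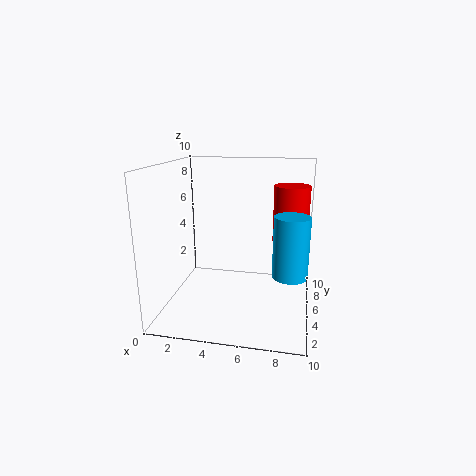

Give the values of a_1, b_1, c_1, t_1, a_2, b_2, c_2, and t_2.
a_1 = 8.5
b_1 = 6.5
c_1 = 4.5
t_1 = 4
a_2 = 8.75
b_2 = 1.25
c_2 = 4.25
t_2 = 3.5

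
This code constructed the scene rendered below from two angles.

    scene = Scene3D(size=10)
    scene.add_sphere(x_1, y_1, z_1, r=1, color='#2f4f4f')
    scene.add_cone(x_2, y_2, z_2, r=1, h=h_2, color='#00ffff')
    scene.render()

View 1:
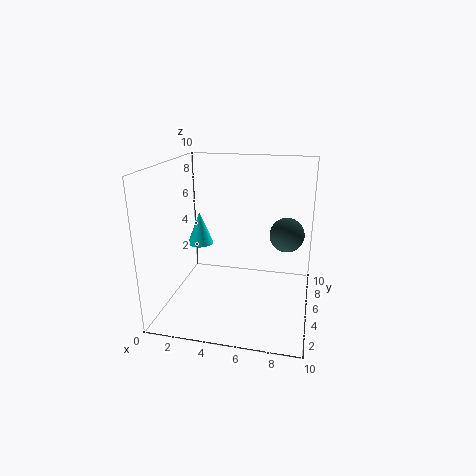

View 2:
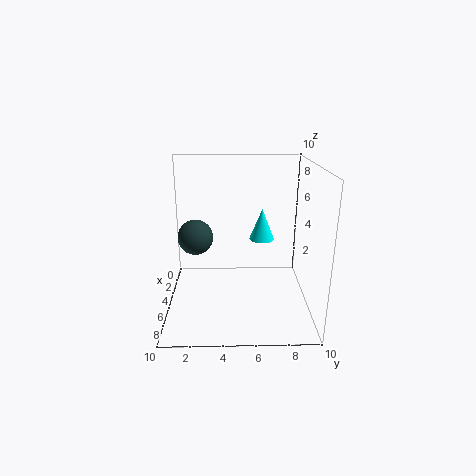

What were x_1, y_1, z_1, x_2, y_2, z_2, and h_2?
x_1 = 8.5
y_1 = 2.5
z_1 = 6.5
x_2 = 1.5
y_2 = 7
z_2 = 3.5
h_2 = 2.5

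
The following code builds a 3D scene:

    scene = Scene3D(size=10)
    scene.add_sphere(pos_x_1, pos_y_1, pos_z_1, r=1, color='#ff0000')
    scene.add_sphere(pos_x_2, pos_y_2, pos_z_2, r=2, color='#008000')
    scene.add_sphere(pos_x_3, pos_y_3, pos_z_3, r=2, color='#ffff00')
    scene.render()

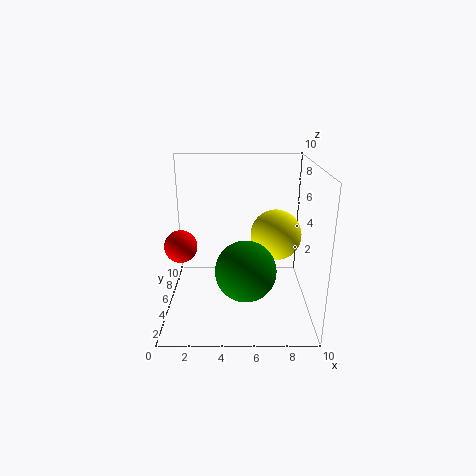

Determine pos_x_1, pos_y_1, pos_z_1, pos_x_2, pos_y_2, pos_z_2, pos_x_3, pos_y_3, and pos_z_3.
pos_x_1 = 1.5, pos_y_1 = 2.5, pos_z_1 = 5.5, pos_x_2 = 5.5, pos_y_2 = 3, pos_z_2 = 3.5, pos_x_3 = 8, pos_y_3 = 8, pos_z_3 = 4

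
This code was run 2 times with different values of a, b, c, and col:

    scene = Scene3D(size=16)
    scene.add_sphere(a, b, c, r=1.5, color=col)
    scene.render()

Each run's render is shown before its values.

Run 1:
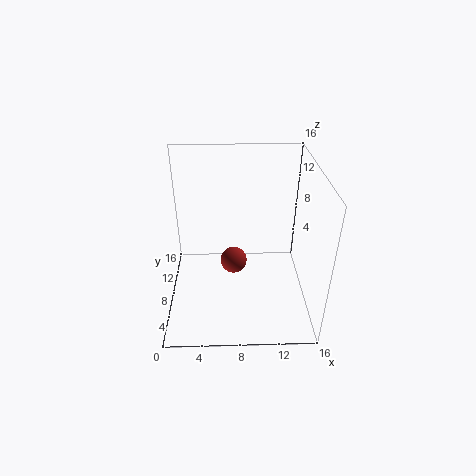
a = 7.5
b = 8
c = 5
col = 'brown'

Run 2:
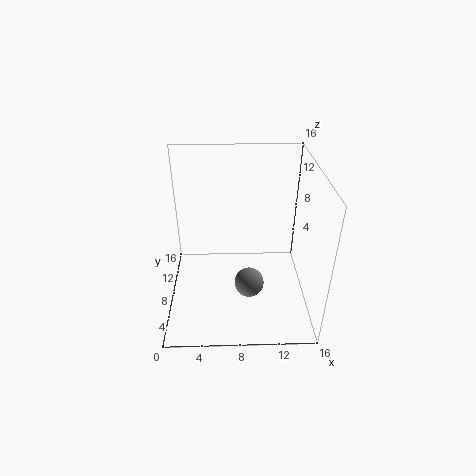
a = 9
b = 3.5
c = 5.5
col = 'gray'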